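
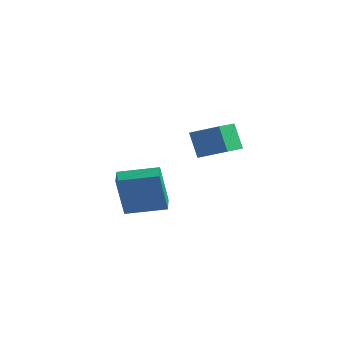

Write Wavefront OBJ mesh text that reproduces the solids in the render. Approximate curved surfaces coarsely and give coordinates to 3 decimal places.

v 1.468 -0.989 0.892
v 1.46 -2.249 1.253
v 2.698 -0.831 1.472
v 2.69 -2.09 1.833
v 2.03 -1.31 -0.213
v 2.022 -2.569 0.148
v 3.26 -1.151 0.367
v 3.252 -2.411 0.728
v -2.342 -1 -4.971
v -2.578 -1.296 -2.946
v -2.783 -0.196 -4.905
v -3.019 -0.492 -2.88
v -0.741 -0.148 -4.66
v -0.977 -0.444 -2.635
v -1.182 0.656 -4.594
v -1.418 0.36 -2.569
f 2 4 1
f 5 2 1
f 1 4 3
f 3 5 1
f 2 8 4
f 6 2 5
f 6 8 2
f 4 8 3
f 7 5 3
f 3 8 7
f 7 6 5
f 8 6 7
f 10 12 9
f 13 10 9
f 9 12 11
f 11 13 9
f 10 16 12
f 14 10 13
f 14 16 10
f 12 16 11
f 15 13 11
f 11 16 15
f 15 14 13
f 16 14 15



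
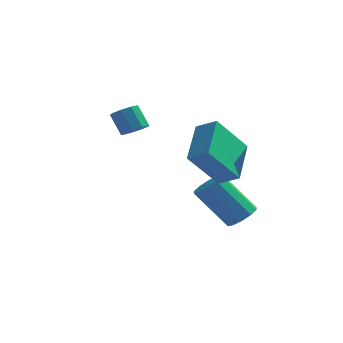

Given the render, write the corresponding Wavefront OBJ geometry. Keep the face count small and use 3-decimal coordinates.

v -1.544 1.597 -1.118
v -1.032 1.66 -0.831
v -1.564 1.906 0.064
v -2.076 1.843 -0.222
v -1.144 2.012 -0.994
v -1.675 2.258 -0.099
v -1.442 2.17 -1.215
v -1.974 2.416 -0.319
v -1.789 2.06 -1.39
v -2.32 2.306 -0.494
v -2.021 1.733 -1.438
v -2.552 1.979 -0.542
v -2.03 1.343 -1.336
v -2.561 1.589 -0.44
v -1.812 1.071 -1.132
v -2.343 1.317 -0.236
v -1.469 1.046 -0.921
v -2 1.292 -0.026
v -1.161 1.278 -0.803
v -1.692 1.524 0.093
v 3.047 0.333 -4.521
v 3.585 0.328 -4.089
v 2.331 0.162 -2.527
v 1.793 0.167 -2.959
v 3.464 0.733 -4.144
v 2.21 0.568 -2.582
v 3.183 0.985 -4.343
v 1.929 0.82 -2.781
v 2.851 0.988 -4.609
v 1.596 0.823 -3.047
v 2.593 0.741 -4.842
v 1.339 0.575 -3.281
v 2.509 0.338 -4.953
v 1.255 0.172 -3.391
v 2.63 -0.068 -4.898
v 1.376 -0.233 -3.336
v 2.911 -0.32 -4.699
v 1.657 -0.485 -3.137
v 3.244 -0.323 -4.433
v 1.989 -0.488 -2.871
v 3.501 -0.075 -4.199
v 2.247 -0.241 -2.638
v 2.437 -1.83 -0.619
v 2.207 -0.148 0.341
v 1.609 -1.711 -1.026
v 1.38 -0.029 -0.066
v 3.3 -0.871 -2.094
v 3.071 0.811 -1.134
v 2.473 -0.752 -2.501
v 2.243 0.93 -1.541
f 2 1 5
f 2 5 3
f 3 5 6
f 3 6 4
f 5 1 7
f 5 7 6
f 6 7 8
f 6 8 4
f 7 1 9
f 7 9 8
f 8 9 10
f 8 10 4
f 9 1 11
f 9 11 10
f 10 11 12
f 10 12 4
f 11 1 13
f 11 13 12
f 12 13 14
f 12 14 4
f 13 1 15
f 13 15 14
f 14 15 16
f 14 16 4
f 15 1 17
f 15 17 16
f 16 17 18
f 16 18 4
f 17 1 19
f 17 19 18
f 18 19 20
f 18 20 4
f 19 1 2
f 19 2 20
f 20 2 3
f 20 3 4
f 22 21 25
f 22 25 23
f 23 25 26
f 23 26 24
f 25 21 27
f 25 27 26
f 26 27 28
f 26 28 24
f 27 21 29
f 27 29 28
f 28 29 30
f 28 30 24
f 29 21 31
f 29 31 30
f 30 31 32
f 30 32 24
f 31 21 33
f 31 33 32
f 32 33 34
f 32 34 24
f 33 21 35
f 33 35 34
f 34 35 36
f 34 36 24
f 35 21 37
f 35 37 36
f 36 37 38
f 36 38 24
f 37 21 39
f 37 39 38
f 38 39 40
f 38 40 24
f 39 21 41
f 39 41 40
f 40 41 42
f 40 42 24
f 41 21 22
f 41 22 42
f 42 22 23
f 42 23 24
f 44 46 43
f 47 44 43
f 43 46 45
f 45 47 43
f 44 50 46
f 48 44 47
f 48 50 44
f 46 50 45
f 49 47 45
f 45 50 49
f 49 48 47
f 50 48 49



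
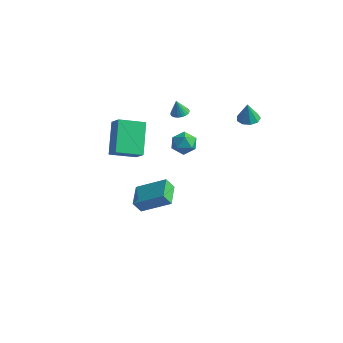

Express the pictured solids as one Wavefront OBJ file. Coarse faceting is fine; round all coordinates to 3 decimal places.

v 1.456 2.553 3.197
v 1.938 2.089 3.162
v 1.444 2.447 4.403
v 2.125 2.506 3.2
v 1.998 2.945 3.237
v 1.618 3.2 3.256
v 1.162 3.153 3.247
v 0.844 2.824 3.215
v 0.812 2.369 3.175
v 1.082 1.999 3.145
v 1.527 1.889 3.14
v -2.559 1.601 2.407
v -2.262 2.049 2.52
v -2.721 1.459 3.393
v -2.472 2.136 2.497
v -2.698 2.13 2.459
v -2.899 2.033 2.412
v -3.042 1.86 2.364
v -3.101 1.643 2.324
v -3.066 1.419 2.297
v -2.944 1.226 2.29
v -2.755 1.097 2.302
v -2.532 1.056 2.333
v -2.314 1.109 2.377
v -2.138 1.247 2.425
v -2.035 1.446 2.471
v -2.022 1.672 2.505
v -2.103 1.885 2.522
v -0.14 -1.852 3.428
v 0.466 -1.349 3.377
v 0.674 -2.811 3.643
v 1.28 -2.308 3.592
v 0.784 -2.268 4.204
v 0.28 -1.675 4.071
v 0.86 -2.485 2.949
v 0.356 -1.892 2.816
v 1.083 -1.74 3.081
v 1.036 -1.606 3.857
v 0.104 -2.554 3.163
v 0.057 -2.42 3.939
v -3.465 -1.557 -4.007
v -1.871 -0.799 -3.005
v -4.231 -0.323 -3.721
v -2.637 0.434 -2.719
v -3.163 -1.194 -4.761
v -1.569 -0.437 -3.759
v -3.929 0.039 -4.475
v -2.335 0.797 -3.473
v -3.742 -2.915 3.73
v -2.974 -3.234 4.481
v -2.787 -1.753 3.247
v -2.019 -2.072 3.998
v -2.861 -4.248 2.262
v -2.093 -4.567 3.013
v -1.906 -3.086 1.779
v -1.138 -3.405 2.53
f 2 1 4
f 2 4 3
f 4 1 5
f 4 5 3
f 5 1 6
f 5 6 3
f 6 1 7
f 6 7 3
f 7 1 8
f 7 8 3
f 8 1 9
f 8 9 3
f 9 1 10
f 9 10 3
f 10 1 11
f 10 11 3
f 11 1 2
f 11 2 3
f 13 12 15
f 13 15 14
f 15 12 16
f 15 16 14
f 16 12 17
f 16 17 14
f 17 12 18
f 17 18 14
f 18 12 19
f 18 19 14
f 19 12 20
f 19 20 14
f 20 12 21
f 20 21 14
f 21 12 22
f 21 22 14
f 22 12 23
f 22 23 14
f 23 12 24
f 23 24 14
f 24 12 25
f 24 25 14
f 25 12 26
f 25 26 14
f 26 12 27
f 26 27 14
f 27 12 28
f 27 28 14
f 28 12 13
f 28 13 14
f 29 40 34
f 29 34 30
f 29 30 36
f 29 36 39
f 29 39 40
f 30 34 38
f 34 40 33
f 40 39 31
f 39 36 35
f 36 30 37
f 32 38 33
f 32 33 31
f 32 31 35
f 32 35 37
f 32 37 38
f 33 38 34
f 31 33 40
f 35 31 39
f 37 35 36
f 38 37 30
f 42 44 41
f 45 42 41
f 41 44 43
f 43 45 41
f 42 48 44
f 46 42 45
f 46 48 42
f 44 48 43
f 47 45 43
f 43 48 47
f 47 46 45
f 48 46 47
f 50 52 49
f 53 50 49
f 49 52 51
f 51 53 49
f 50 56 52
f 54 50 53
f 54 56 50
f 52 56 51
f 55 53 51
f 51 56 55
f 55 54 53
f 56 54 55



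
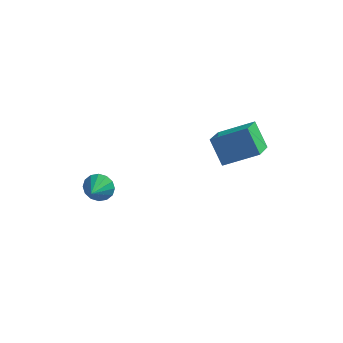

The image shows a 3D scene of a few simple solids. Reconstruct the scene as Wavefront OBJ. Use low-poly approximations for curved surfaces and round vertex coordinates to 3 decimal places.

v -0.077 2.223 -1.109
v 1.526 2.665 -0.276
v -0.061 3.623 -1.883
v 1.542 4.065 -1.05
v 0.678 1.595 -2.23
v 2.281 2.037 -1.397
v 0.694 2.995 -3.004
v 2.297 3.437 -2.171
v -3.798 -2.334 -1.25
v -3.527 -2.025 -0.659
v -3.802 -3.326 -0.73
v -3.896 -2.003 -0.619
v -4.24 -2.069 -0.747
v -4.465 -2.206 -1.011
v -4.511 -2.378 -1.338
v -4.366 -2.538 -1.642
v -4.069 -2.643 -1.841
v -3.7 -2.666 -1.882
v -3.356 -2.599 -1.753
v -3.131 -2.462 -1.489
v -3.085 -2.291 -1.162
v -3.23 -2.131 -0.858
f 2 4 1
f 5 2 1
f 1 4 3
f 3 5 1
f 2 8 4
f 6 2 5
f 6 8 2
f 4 8 3
f 7 5 3
f 3 8 7
f 7 6 5
f 8 6 7
f 10 9 12
f 10 12 11
f 12 9 13
f 12 13 11
f 13 9 14
f 13 14 11
f 14 9 15
f 14 15 11
f 15 9 16
f 15 16 11
f 16 9 17
f 16 17 11
f 17 9 18
f 17 18 11
f 18 9 19
f 18 19 11
f 19 9 20
f 19 20 11
f 20 9 21
f 20 21 11
f 21 9 22
f 21 22 11
f 22 9 10
f 22 10 11



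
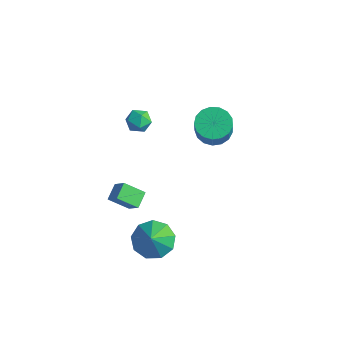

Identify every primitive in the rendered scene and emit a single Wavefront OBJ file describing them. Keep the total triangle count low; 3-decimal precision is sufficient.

v -2.442 1.316 0.823
v -1.881 1.105 0.597
v -2.919 0.495 0.403
v -2.358 0.284 0.177
v -2.472 0.278 0.808
v -2.177 0.785 1.067
v -2.623 0.815 -0.067
v -2.328 1.322 0.192
v -1.992 0.795 0.046
v -1.899 0.464 0.587
v -2.901 1.136 0.413
v -2.808 0.805 0.954
v 0.021 -1.714 -2.194
v -0.587 -2.362 -1.58
v -0.31 -1.059 -1.829
v -0.918 -1.707 -1.215
v 0.678 -1.733 -1.565
v 0.07 -2.381 -0.951
v 0.347 -1.078 -1.2
v -0.261 -1.726 -0.586
v -1.114 3.973 -1.162
v -0.359 4.194 -1.456
v 0.469 3.448 0.107
v -0.286 3.227 0.402
v -0.476 4.514 -1.242
v 0.352 3.767 0.322
v -0.739 4.709 -1.009
v 0.089 3.963 0.554
v -1.088 4.736 -0.811
v -0.26 3.99 0.752
v -1.443 4.588 -0.694
v -0.615 3.842 0.87
v -1.723 4.299 -0.683
v -0.895 3.553 0.88
v -1.863 3.936 -0.783
v -1.035 3.19 0.78
v -1.831 3.581 -0.969
v -1.003 2.835 0.594
v -1.636 3.316 -1.199
v -0.808 2.569 0.364
v -1.32 3.201 -1.421
v -0.492 2.455 0.142
v -0.958 3.264 -1.583
v -0.13 2.517 -0.02
v -0.631 3.488 -1.649
v 0.197 2.742 -0.086
v -0.415 3.824 -1.603
v 0.413 3.078 -0.04
v 1.468 -1.596 -3.307
v 2.297 -1.205 -3.558
v 2.112 -2.244 -2.193
v 1.981 -0.813 -3.148
v 1.426 -0.787 -2.812
v 0.89 -1.14 -2.707
v 0.625 -1.706 -2.883
v 0.754 -2.221 -3.258
v 1.218 -2.444 -3.655
v 1.799 -2.27 -3.889
v 2.225 -1.781 -3.851
f 1 12 6
f 1 6 2
f 1 2 8
f 1 8 11
f 1 11 12
f 2 6 10
f 6 12 5
f 12 11 3
f 11 8 7
f 8 2 9
f 4 10 5
f 4 5 3
f 4 3 7
f 4 7 9
f 4 9 10
f 5 10 6
f 3 5 12
f 7 3 11
f 9 7 8
f 10 9 2
f 14 16 13
f 17 14 13
f 13 16 15
f 15 17 13
f 14 20 16
f 18 14 17
f 18 20 14
f 16 20 15
f 19 17 15
f 15 20 19
f 19 18 17
f 20 18 19
f 22 21 25
f 22 25 23
f 23 25 26
f 23 26 24
f 25 21 27
f 25 27 26
f 26 27 28
f 26 28 24
f 27 21 29
f 27 29 28
f 28 29 30
f 28 30 24
f 29 21 31
f 29 31 30
f 30 31 32
f 30 32 24
f 31 21 33
f 31 33 32
f 32 33 34
f 32 34 24
f 33 21 35
f 33 35 34
f 34 35 36
f 34 36 24
f 35 21 37
f 35 37 36
f 36 37 38
f 36 38 24
f 37 21 39
f 37 39 38
f 38 39 40
f 38 40 24
f 39 21 41
f 39 41 40
f 40 41 42
f 40 42 24
f 41 21 43
f 41 43 42
f 42 43 44
f 42 44 24
f 43 21 45
f 43 45 44
f 44 45 46
f 44 46 24
f 45 21 47
f 45 47 46
f 46 47 48
f 46 48 24
f 47 21 22
f 47 22 48
f 48 22 23
f 48 23 24
f 50 49 52
f 50 52 51
f 52 49 53
f 52 53 51
f 53 49 54
f 53 54 51
f 54 49 55
f 54 55 51
f 55 49 56
f 55 56 51
f 56 49 57
f 56 57 51
f 57 49 58
f 57 58 51
f 58 49 59
f 58 59 51
f 59 49 50
f 59 50 51



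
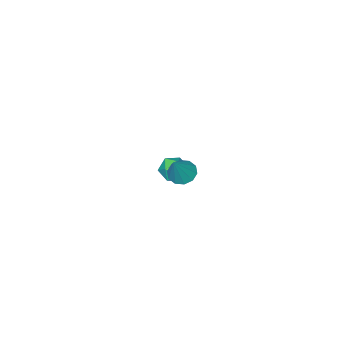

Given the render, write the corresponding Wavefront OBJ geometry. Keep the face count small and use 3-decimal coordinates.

v -2.872 -2.87 -3.259
v -2.54 -3.309 -3.682
v -3.62 -3.671 -3.018
v -3.288 -4.11 -3.441
v -2.991 -3.908 -2.847
v -2.528 -3.413 -2.996
v -3.632 -3.567 -3.704
v -3.169 -3.072 -3.853
v -3.009 -3.739 -3.957
v -2.613 -3.95 -3.428
v -3.547 -3.03 -3.272
v -3.151 -3.241 -2.743
v 0.899 1.109 1.542
v 1.193 0.602 1.472
v 1.581 1.351 2.658
v 1.379 0.865 1.302
v 1.383 1.221 1.223
v 1.201 1.534 1.265
v 0.904 1.685 1.414
v 0.606 1.616 1.611
v 0.419 1.354 1.782
v 0.416 0.998 1.861
v 0.597 0.684 1.818
v 0.894 0.533 1.67
f 1 12 6
f 1 6 2
f 1 2 8
f 1 8 11
f 1 11 12
f 2 6 10
f 6 12 5
f 12 11 3
f 11 8 7
f 8 2 9
f 4 10 5
f 4 5 3
f 4 3 7
f 4 7 9
f 4 9 10
f 5 10 6
f 3 5 12
f 7 3 11
f 9 7 8
f 10 9 2
f 14 13 16
f 14 16 15
f 16 13 17
f 16 17 15
f 17 13 18
f 17 18 15
f 18 13 19
f 18 19 15
f 19 13 20
f 19 20 15
f 20 13 21
f 20 21 15
f 21 13 22
f 21 22 15
f 22 13 23
f 22 23 15
f 23 13 24
f 23 24 15
f 24 13 14
f 24 14 15



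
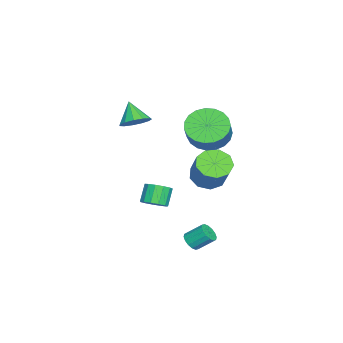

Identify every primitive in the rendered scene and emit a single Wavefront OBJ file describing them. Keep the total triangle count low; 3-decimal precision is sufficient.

v -1.128 0.137 1.177
v -0.389 -0.259 0.528
v 0.506 -0.173 1.494
v -0.232 0.223 2.143
v -0.352 0.174 0.455
v 0.543 0.261 1.421
v -0.45 0.601 0.507
v 0.446 0.687 1.473
v -0.664 0.947 0.675
v 0.231 1.034 1.641
v -0.959 1.153 0.93
v -0.064 1.24 1.896
v -1.283 1.184 1.227
v -0.388 1.271 2.193
v -1.58 1.033 1.516
v -0.685 1.12 2.482
v -1.799 0.728 1.746
v -0.903 0.815 2.712
v -1.902 0.32 1.878
v -1.006 0.407 2.844
v -1.87 -0.12 1.888
v -0.975 -0.033 2.854
v -1.711 -0.515 1.776
v -0.816 -0.428 2.742
v -1.451 -0.797 1.56
v -0.555 -0.711 2.526
v -1.134 -0.919 1.278
v -0.239 -0.832 2.244
v -0.817 -0.857 0.978
v 0.078 -0.77 1.944
v -0.553 -0.624 0.713
v 0.342 -0.537 1.679
v 1.872 -0.029 -4.308
v 2.275 -0.226 -4.025
v 2.19 0.572 -3.349
v 1.788 0.769 -3.632
v 2.392 -0.059 -4.208
v 2.308 0.74 -3.532
v 2.37 0.116 -4.418
v 2.285 0.915 -3.742
v 2.214 0.253 -4.599
v 2.13 1.051 -3.922
v 1.967 0.313 -4.701
v 1.883 1.112 -4.025
v 1.695 0.282 -4.698
v 1.61 1.081 -4.022
v 1.47 0.168 -4.591
v 1.385 0.966 -3.915
v 1.352 0 -4.408
v 1.268 0.799 -3.732
v 1.375 -0.175 -4.198
v 1.29 0.624 -3.522
v 1.53 -0.311 -4.018
v 1.446 0.487 -3.341
v 1.777 -0.372 -3.915
v 1.693 0.427 -3.239
v 2.05 -0.341 -3.918
v 1.965 0.458 -3.242
v -1.393 -2.559 -4.079
v -0.912 -2.204 -3.756
v -1.546 -2.125 -2.898
v -2.027 -2.481 -3.221
v -1.129 -1.948 -3.94
v -1.763 -1.869 -3.082
v -1.431 -1.886 -4.169
v -2.065 -1.808 -3.311
v -1.72 -2.038 -4.369
v -2.354 -1.959 -3.511
v -1.906 -2.356 -4.477
v -2.54 -2.277 -3.618
v -1.928 -2.738 -4.458
v -2.563 -2.659 -3.6
v -1.781 -3.063 -4.32
v -2.415 -2.984 -3.461
v -1.511 -3.229 -4.105
v -2.145 -3.15 -3.246
v -1.203 -3.182 -3.881
v -1.837 -3.103 -3.023
v -0.955 -2.937 -3.721
v -1.589 -2.858 -2.863
v -0.847 -2.573 -3.674
v -1.481 -2.494 -2.816
v -2.496 -0.192 -2.41
v -1.841 0.061 -2.989
v -0.77 0.585 -1.549
v -1.424 0.332 -0.97
v -2.224 0.539 -2.879
v -1.153 1.064 -1.439
v -2.734 0.675 -2.549
v -1.663 1.2 -1.109
v -3.133 0.405 -2.154
v -2.061 0.93 -0.714
v -3.233 -0.144 -1.879
v -2.162 0.38 -0.439
v -2.989 -0.716 -1.853
v -1.917 -0.192 -0.412
v -2.513 -1.043 -2.087
v -1.442 -0.518 -0.647
v -2.03 -0.972 -2.473
v -0.959 -0.447 -1.033
v -1.765 -0.536 -2.829
v -0.693 -0.011 -1.389
v -0.103 -3.083 2.027
v 0.29 -2.633 2.513
v -0.757 -3.557 2.993
v -0.058 -2.405 2.39
v -0.42 -2.392 2.151
v -0.681 -2.598 1.873
v -0.759 -2.958 1.644
v -0.629 -3.357 1.536
v -0.331 -3.67 1.584
v 0.039 -3.795 1.772
v 0.364 -3.695 2.042
v 0.54 -3.4 2.306
v 0.513 -3.004 2.482
f 2 1 5
f 2 5 3
f 3 5 6
f 3 6 4
f 5 1 7
f 5 7 6
f 6 7 8
f 6 8 4
f 7 1 9
f 7 9 8
f 8 9 10
f 8 10 4
f 9 1 11
f 9 11 10
f 10 11 12
f 10 12 4
f 11 1 13
f 11 13 12
f 12 13 14
f 12 14 4
f 13 1 15
f 13 15 14
f 14 15 16
f 14 16 4
f 15 1 17
f 15 17 16
f 16 17 18
f 16 18 4
f 17 1 19
f 17 19 18
f 18 19 20
f 18 20 4
f 19 1 21
f 19 21 20
f 20 21 22
f 20 22 4
f 21 1 23
f 21 23 22
f 22 23 24
f 22 24 4
f 23 1 25
f 23 25 24
f 24 25 26
f 24 26 4
f 25 1 27
f 25 27 26
f 26 27 28
f 26 28 4
f 27 1 29
f 27 29 28
f 28 29 30
f 28 30 4
f 29 1 31
f 29 31 30
f 30 31 32
f 30 32 4
f 31 1 2
f 31 2 32
f 32 2 3
f 32 3 4
f 34 33 37
f 34 37 35
f 35 37 38
f 35 38 36
f 37 33 39
f 37 39 38
f 38 39 40
f 38 40 36
f 39 33 41
f 39 41 40
f 40 41 42
f 40 42 36
f 41 33 43
f 41 43 42
f 42 43 44
f 42 44 36
f 43 33 45
f 43 45 44
f 44 45 46
f 44 46 36
f 45 33 47
f 45 47 46
f 46 47 48
f 46 48 36
f 47 33 49
f 47 49 48
f 48 49 50
f 48 50 36
f 49 33 51
f 49 51 50
f 50 51 52
f 50 52 36
f 51 33 53
f 51 53 52
f 52 53 54
f 52 54 36
f 53 33 55
f 53 55 54
f 54 55 56
f 54 56 36
f 55 33 57
f 55 57 56
f 56 57 58
f 56 58 36
f 57 33 34
f 57 34 58
f 58 34 35
f 58 35 36
f 60 59 63
f 60 63 61
f 61 63 64
f 61 64 62
f 63 59 65
f 63 65 64
f 64 65 66
f 64 66 62
f 65 59 67
f 65 67 66
f 66 67 68
f 66 68 62
f 67 59 69
f 67 69 68
f 68 69 70
f 68 70 62
f 69 59 71
f 69 71 70
f 70 71 72
f 70 72 62
f 71 59 73
f 71 73 72
f 72 73 74
f 72 74 62
f 73 59 75
f 73 75 74
f 74 75 76
f 74 76 62
f 75 59 77
f 75 77 76
f 76 77 78
f 76 78 62
f 77 59 79
f 77 79 78
f 78 79 80
f 78 80 62
f 79 59 81
f 79 81 80
f 80 81 82
f 80 82 62
f 81 59 60
f 81 60 82
f 82 60 61
f 82 61 62
f 84 83 87
f 84 87 85
f 85 87 88
f 85 88 86
f 87 83 89
f 87 89 88
f 88 89 90
f 88 90 86
f 89 83 91
f 89 91 90
f 90 91 92
f 90 92 86
f 91 83 93
f 91 93 92
f 92 93 94
f 92 94 86
f 93 83 95
f 93 95 94
f 94 95 96
f 94 96 86
f 95 83 97
f 95 97 96
f 96 97 98
f 96 98 86
f 97 83 99
f 97 99 98
f 98 99 100
f 98 100 86
f 99 83 101
f 99 101 100
f 100 101 102
f 100 102 86
f 101 83 84
f 101 84 102
f 102 84 85
f 102 85 86
f 104 103 106
f 104 106 105
f 106 103 107
f 106 107 105
f 107 103 108
f 107 108 105
f 108 103 109
f 108 109 105
f 109 103 110
f 109 110 105
f 110 103 111
f 110 111 105
f 111 103 112
f 111 112 105
f 112 103 113
f 112 113 105
f 113 103 114
f 113 114 105
f 114 103 115
f 114 115 105
f 115 103 104
f 115 104 105



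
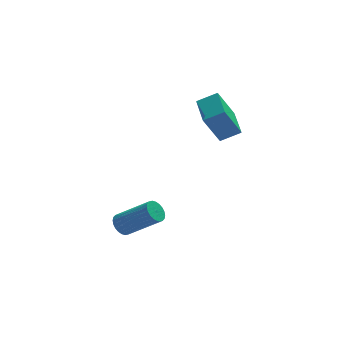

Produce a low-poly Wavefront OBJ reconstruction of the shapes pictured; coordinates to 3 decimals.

v -3.533 0.825 -3.928
v -3.191 0.717 -4.384
v -1.825 0.006 -3.187
v -2.167 0.115 -2.732
v -3.128 0.927 -4.33
v -1.762 0.217 -3.134
v -3.127 1.123 -4.216
v -1.76 0.412 -3.019
v -3.187 1.273 -4.057
v -1.821 0.562 -2.861
v -3.301 1.354 -3.88
v -1.934 0.644 -2.683
v -3.449 1.356 -3.709
v -2.083 0.645 -2.513
v -3.611 1.276 -3.572
v -2.245 0.566 -2.375
v -3.76 1.128 -3.489
v -2.394 0.418 -2.292
v -3.875 0.934 -3.473
v -2.509 0.223 -2.276
v -3.938 0.723 -3.526
v -2.572 0.013 -2.33
v -3.94 0.528 -3.641
v -2.573 -0.183 -2.444
v -3.879 0.378 -3.799
v -2.513 -0.333 -2.603
v -3.766 0.296 -3.977
v -2.399 -0.414 -2.78
v -3.617 0.295 -4.147
v -2.251 -0.416 -2.951
v -3.455 0.374 -4.285
v -2.089 -0.336 -3.088
v -3.306 0.522 -4.368
v -1.94 -0.188 -3.171
v 0.796 1.296 0.582
v 0.013 1.098 2.055
v 0.815 2.92 0.811
v 0.033 2.721 2.284
v 1.707 1.219 1.056
v 0.925 1.02 2.529
v 1.727 2.842 1.285
v 0.944 2.644 2.758
f 2 1 5
f 2 5 3
f 3 5 6
f 3 6 4
f 5 1 7
f 5 7 6
f 6 7 8
f 6 8 4
f 7 1 9
f 7 9 8
f 8 9 10
f 8 10 4
f 9 1 11
f 9 11 10
f 10 11 12
f 10 12 4
f 11 1 13
f 11 13 12
f 12 13 14
f 12 14 4
f 13 1 15
f 13 15 14
f 14 15 16
f 14 16 4
f 15 1 17
f 15 17 16
f 16 17 18
f 16 18 4
f 17 1 19
f 17 19 18
f 18 19 20
f 18 20 4
f 19 1 21
f 19 21 20
f 20 21 22
f 20 22 4
f 21 1 23
f 21 23 22
f 22 23 24
f 22 24 4
f 23 1 25
f 23 25 24
f 24 25 26
f 24 26 4
f 25 1 27
f 25 27 26
f 26 27 28
f 26 28 4
f 27 1 29
f 27 29 28
f 28 29 30
f 28 30 4
f 29 1 31
f 29 31 30
f 30 31 32
f 30 32 4
f 31 1 33
f 31 33 32
f 32 33 34
f 32 34 4
f 33 1 2
f 33 2 34
f 34 2 3
f 34 3 4
f 36 38 35
f 39 36 35
f 35 38 37
f 37 39 35
f 36 42 38
f 40 36 39
f 40 42 36
f 38 42 37
f 41 39 37
f 37 42 41
f 41 40 39
f 42 40 41



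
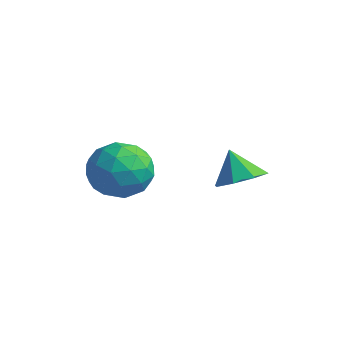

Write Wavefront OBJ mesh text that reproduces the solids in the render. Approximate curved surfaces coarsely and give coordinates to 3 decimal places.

v 0.183 1.215 -2.9
v 0.617 0.688 -1.967
v -1.377 0.192 -2.753
v -0.943 -0.335 -1.82
v -1.241 0.781 -1.767
v -0.277 1.413 -1.858
v -0.483 -0.533 -2.862
v 0.481 0.099 -2.953
v 0.205 -0.393 -1.943
v -0.264 0.419 -1.266
v -0.496 0.461 -3.454
v -0.965 1.273 -2.777
v 0.537 1.041 -2.446
v -1.297 -0.161 -2.274
v -1.472 0.495 -2.243
v -1.217 0.185 -1.694
v 0.012 1.468 -2.382
v 0.267 1.157 -1.833
v -0.826 1.212 -1.716
v -1.027 -0.277 -2.887
v -0.772 -0.588 -2.338
v 0.457 0.695 -3.026
v 0.712 0.385 -2.477
v 0.066 -0.332 -3.004
v 0.55 0.096 -1.884
v -0.367 -0.505 -1.798
v -0.097 -0.622 -2.41
v 0.47 -0.25 -2.464
v 0.274 0.573 -1.486
v -0.643 -0.028 -1.4
v -0.818 0.628 -1.369
v -0.251 1 -1.422
v 0.032 -0.062 -1.472
v -0.117 0.908 -3.32
v -1.034 0.307 -3.234
v -0.509 -0.12 -3.298
v 0.058 0.252 -3.351
v -0.393 1.385 -2.922
v -1.31 0.784 -2.836
v -1.23 1.13 -2.256
v -0.663 1.502 -2.31
v -0.792 0.942 -3.248
v 1.645 3.684 -3.109
v 2.31 4.199 -2.737
v 1.015 3.716 -2.031
v 1.807 4.587 -3.042
v 1.21 4.445 -3.387
v 0.867 3.857 -3.569
v 0.981 3.168 -3.482
v 1.483 2.781 -3.177
v 2.081 2.922 -2.832
v 2.423 3.51 -2.65
f 1 38 17
f 38 12 41
f 17 41 6
f 38 41 17
f 1 17 13
f 17 6 18
f 13 18 2
f 17 18 13
f 1 13 22
f 13 2 23
f 22 23 8
f 13 23 22
f 1 22 34
f 22 8 37
f 34 37 11
f 22 37 34
f 1 34 38
f 34 11 42
f 38 42 12
f 34 42 38
f 2 18 29
f 18 6 32
f 29 32 10
f 18 32 29
f 6 41 19
f 41 12 40
f 19 40 5
f 41 40 19
f 12 42 39
f 42 11 35
f 39 35 3
f 42 35 39
f 11 37 36
f 37 8 24
f 36 24 7
f 37 24 36
f 8 23 28
f 23 2 25
f 28 25 9
f 23 25 28
f 4 30 16
f 30 10 31
f 16 31 5
f 30 31 16
f 4 16 14
f 16 5 15
f 14 15 3
f 16 15 14
f 4 14 21
f 14 3 20
f 21 20 7
f 14 20 21
f 4 21 26
f 21 7 27
f 26 27 9
f 21 27 26
f 4 26 30
f 26 9 33
f 30 33 10
f 26 33 30
f 5 31 19
f 31 10 32
f 19 32 6
f 31 32 19
f 3 15 39
f 15 5 40
f 39 40 12
f 15 40 39
f 7 20 36
f 20 3 35
f 36 35 11
f 20 35 36
f 9 27 28
f 27 7 24
f 28 24 8
f 27 24 28
f 10 33 29
f 33 9 25
f 29 25 2
f 33 25 29
f 44 43 46
f 44 46 45
f 46 43 47
f 46 47 45
f 47 43 48
f 47 48 45
f 48 43 49
f 48 49 45
f 49 43 50
f 49 50 45
f 50 43 51
f 50 51 45
f 51 43 52
f 51 52 45
f 52 43 44
f 52 44 45



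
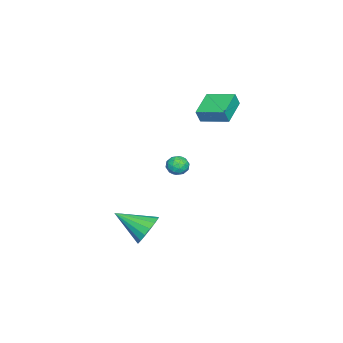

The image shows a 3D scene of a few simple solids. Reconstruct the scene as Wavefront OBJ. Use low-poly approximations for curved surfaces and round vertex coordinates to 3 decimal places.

v 3.934 -2.05 -3.112
v 4.385 -2.495 -3.962
v 4.026 -3.95 -2.068
v 4.778 -2.327 -3.69
v 4.979 -2.095 -3.286
v 4.939 -1.852 -2.841
v 4.67 -1.655 -2.459
v 4.232 -1.549 -2.227
v 3.725 -1.557 -2.197
v 3.267 -1.678 -2.377
v 2.961 -1.885 -2.725
v 2.878 -2.129 -3.162
v 3.037 -2.355 -3.588
v 3.401 -2.511 -3.904
v 3.888 -2.562 -4.039
v -4.261 -1.171 2.738
v -4.019 -1.37 3.56
v -4.099 0.562 3.108
v -3.857 0.364 3.931
v -2.443 -1.224 2.189
v -2.201 -1.422 3.012
v -2.281 0.51 2.56
v -2.039 0.311 3.382
v -1.494 -1.71 -0.731
v -0.88 -1.369 -0.602
v -0.92 -2.711 -0.818
v -0.306 -2.37 -0.689
v -0.792 -2.439 -0.17
v -1.147 -1.82 -0.116
v -0.653 -2.26 -1.304
v -1.008 -1.641 -1.25
v -0.36 -1.708 -0.956
v -0.446 -1.819 -0.255
v -1.354 -2.261 -1.165
v -1.44 -2.372 -0.464
v -1.237 -1.452 -0.659
v -0.563 -2.628 -0.761
v -0.849 -2.669 -0.456
v -0.487 -2.468 -0.38
v -1.395 -1.717 -0.373
v -1.033 -1.517 -0.297
v -0.982 -2.145 -0.043
v -0.767 -2.563 -1.123
v -0.405 -2.363 -1.047
v -1.313 -1.612 -1.04
v -0.951 -1.411 -0.964
v -0.818 -1.935 -1.377
v -0.57 -1.451 -0.791
v -0.233 -2.039 -0.842
v -0.437 -1.974 -1.204
v -0.646 -1.611 -1.172
v -0.621 -1.516 -0.379
v -0.284 -2.104 -0.43
v -0.57 -2.145 -0.125
v -0.778 -1.781 -0.093
v -0.315 -1.715 -0.587
v -1.516 -1.976 -0.99
v -1.179 -2.564 -1.041
v -1.022 -2.299 -1.327
v -1.23 -1.935 -1.295
v -1.567 -2.041 -0.578
v -1.23 -2.629 -0.629
v -1.154 -2.469 -0.248
v -1.363 -2.106 -0.216
v -1.485 -2.365 -0.833
f 2 1 4
f 2 4 3
f 4 1 5
f 4 5 3
f 5 1 6
f 5 6 3
f 6 1 7
f 6 7 3
f 7 1 8
f 7 8 3
f 8 1 9
f 8 9 3
f 9 1 10
f 9 10 3
f 10 1 11
f 10 11 3
f 11 1 12
f 11 12 3
f 12 1 13
f 12 13 3
f 13 1 14
f 13 14 3
f 14 1 15
f 14 15 3
f 15 1 2
f 15 2 3
f 17 19 16
f 20 17 16
f 16 19 18
f 18 20 16
f 17 23 19
f 21 17 20
f 21 23 17
f 19 23 18
f 22 20 18
f 18 23 22
f 22 21 20
f 23 21 22
f 24 61 40
f 61 35 64
f 40 64 29
f 61 64 40
f 24 40 36
f 40 29 41
f 36 41 25
f 40 41 36
f 24 36 45
f 36 25 46
f 45 46 31
f 36 46 45
f 24 45 57
f 45 31 60
f 57 60 34
f 45 60 57
f 24 57 61
f 57 34 65
f 61 65 35
f 57 65 61
f 25 41 52
f 41 29 55
f 52 55 33
f 41 55 52
f 29 64 42
f 64 35 63
f 42 63 28
f 64 63 42
f 35 65 62
f 65 34 58
f 62 58 26
f 65 58 62
f 34 60 59
f 60 31 47
f 59 47 30
f 60 47 59
f 31 46 51
f 46 25 48
f 51 48 32
f 46 48 51
f 27 53 39
f 53 33 54
f 39 54 28
f 53 54 39
f 27 39 37
f 39 28 38
f 37 38 26
f 39 38 37
f 27 37 44
f 37 26 43
f 44 43 30
f 37 43 44
f 27 44 49
f 44 30 50
f 49 50 32
f 44 50 49
f 27 49 53
f 49 32 56
f 53 56 33
f 49 56 53
f 28 54 42
f 54 33 55
f 42 55 29
f 54 55 42
f 26 38 62
f 38 28 63
f 62 63 35
f 38 63 62
f 30 43 59
f 43 26 58
f 59 58 34
f 43 58 59
f 32 50 51
f 50 30 47
f 51 47 31
f 50 47 51
f 33 56 52
f 56 32 48
f 52 48 25
f 56 48 52



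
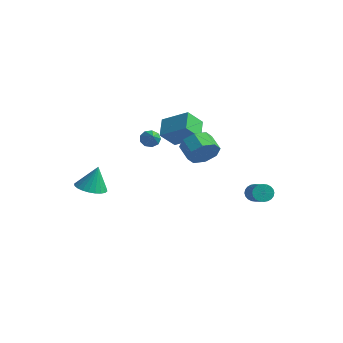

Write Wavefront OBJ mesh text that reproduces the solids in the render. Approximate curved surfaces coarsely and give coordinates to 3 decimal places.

v -3.04 1.216 -0.407
v -2.724 1.072 -0.969
v -1.9 0.384 0.447
v -2.568 1.46 -0.799
v -2.633 1.734 -0.446
v -2.888 1.766 -0.075
v -3.214 1.54 0.14
v -3.459 1.163 0.1
v -3.508 0.811 -0.178
v -3.338 0.648 -0.563
v -3.028 0.751 -0.876
v 3.139 4.077 -3.866
v 3.561 4.337 -4.317
v 5.102 3.383 -3.426
v 4.681 3.123 -2.974
v 3.567 4.52 -4.131
v 5.108 3.566 -3.239
v 3.507 4.636 -3.904
v 5.049 3.682 -3.012
v 3.392 4.666 -3.671
v 4.933 3.713 -2.78
v 3.238 4.607 -3.468
v 4.779 3.654 -2.577
v 3.069 4.468 -3.326
v 4.61 3.514 -2.435
v 2.911 4.268 -3.266
v 4.452 3.315 -2.374
v 2.787 4.04 -3.297
v 4.329 3.086 -2.405
v 2.718 3.817 -3.414
v 4.259 2.863 -2.523
v 2.712 3.634 -3.601
v 4.253 2.68 -2.709
v 2.771 3.518 -3.828
v 4.313 2.564 -2.936
v 2.887 3.487 -4.06
v 4.428 2.534 -3.169
v 3.041 3.546 -4.263
v 4.582 2.593 -3.372
v 3.21 3.686 -4.405
v 4.751 2.732 -3.514
v 3.368 3.885 -4.466
v 4.909 2.932 -3.574
v 3.491 4.114 -4.435
v 5.033 3.16 -3.543
v 2.629 0.205 0.559
v 2.946 -0.233 1.459
v 1.888 0.117 2.002
v 1.571 0.555 1.101
v 3.168 0.537 1.396
v 2.11 0.887 1.939
v 3.075 1.113 0.843
v 2.016 1.462 1.386
v 2.72 1.156 0.123
v 1.661 1.506 0.666
v 2.312 0.643 -0.342
v 1.254 0.993 0.201
v 2.09 -0.127 -0.279
v 1.032 0.223 0.264
v 2.184 -0.702 0.274
v 1.125 -0.353 0.817
v 2.539 -0.746 0.994
v 1.48 -0.396 1.537
v -2.69 -3.953 -2.711
v -1.732 -3.665 -2.912
v -2.47 -3.527 -1.049
v -1.93 -3.326 -2.973
v -2.243 -3.081 -2.994
v -2.625 -2.97 -2.972
v -3.016 -3.008 -2.911
v -3.358 -3.19 -2.819
v -3.598 -3.488 -2.71
v -3.7 -3.857 -2.602
v -3.648 -4.241 -2.51
v -3.45 -4.581 -2.449
v -3.137 -4.826 -2.428
v -2.755 -4.937 -2.45
v -2.364 -4.899 -2.511
v -2.022 -4.717 -2.603
v -1.782 -4.418 -2.712
v -1.68 -4.049 -2.82
v -3.133 3.387 -1.676
v -3.359 2.322 -0.586
v -3.978 4.382 -0.878
v -4.204 3.317 0.211
v -1.476 4.023 -0.711
v -1.702 2.958 0.378
v -2.321 5.018 0.086
v -2.547 3.953 1.176
f 2 1 4
f 2 4 3
f 4 1 5
f 4 5 3
f 5 1 6
f 5 6 3
f 6 1 7
f 6 7 3
f 7 1 8
f 7 8 3
f 8 1 9
f 8 9 3
f 9 1 10
f 9 10 3
f 10 1 11
f 10 11 3
f 11 1 2
f 11 2 3
f 13 12 16
f 13 16 14
f 14 16 17
f 14 17 15
f 16 12 18
f 16 18 17
f 17 18 19
f 17 19 15
f 18 12 20
f 18 20 19
f 19 20 21
f 19 21 15
f 20 12 22
f 20 22 21
f 21 22 23
f 21 23 15
f 22 12 24
f 22 24 23
f 23 24 25
f 23 25 15
f 24 12 26
f 24 26 25
f 25 26 27
f 25 27 15
f 26 12 28
f 26 28 27
f 27 28 29
f 27 29 15
f 28 12 30
f 28 30 29
f 29 30 31
f 29 31 15
f 30 12 32
f 30 32 31
f 31 32 33
f 31 33 15
f 32 12 34
f 32 34 33
f 33 34 35
f 33 35 15
f 34 12 36
f 34 36 35
f 35 36 37
f 35 37 15
f 36 12 38
f 36 38 37
f 37 38 39
f 37 39 15
f 38 12 40
f 38 40 39
f 39 40 41
f 39 41 15
f 40 12 42
f 40 42 41
f 41 42 43
f 41 43 15
f 42 12 44
f 42 44 43
f 43 44 45
f 43 45 15
f 44 12 13
f 44 13 45
f 45 13 14
f 45 14 15
f 47 46 50
f 47 50 48
f 48 50 51
f 48 51 49
f 50 46 52
f 50 52 51
f 51 52 53
f 51 53 49
f 52 46 54
f 52 54 53
f 53 54 55
f 53 55 49
f 54 46 56
f 54 56 55
f 55 56 57
f 55 57 49
f 56 46 58
f 56 58 57
f 57 58 59
f 57 59 49
f 58 46 60
f 58 60 59
f 59 60 61
f 59 61 49
f 60 46 62
f 60 62 61
f 61 62 63
f 61 63 49
f 62 46 47
f 62 47 63
f 63 47 48
f 63 48 49
f 65 64 67
f 65 67 66
f 67 64 68
f 67 68 66
f 68 64 69
f 68 69 66
f 69 64 70
f 69 70 66
f 70 64 71
f 70 71 66
f 71 64 72
f 71 72 66
f 72 64 73
f 72 73 66
f 73 64 74
f 73 74 66
f 74 64 75
f 74 75 66
f 75 64 76
f 75 76 66
f 76 64 77
f 76 77 66
f 77 64 78
f 77 78 66
f 78 64 79
f 78 79 66
f 79 64 80
f 79 80 66
f 80 64 81
f 80 81 66
f 81 64 65
f 81 65 66
f 83 85 82
f 86 83 82
f 82 85 84
f 84 86 82
f 83 89 85
f 87 83 86
f 87 89 83
f 85 89 84
f 88 86 84
f 84 89 88
f 88 87 86
f 89 87 88



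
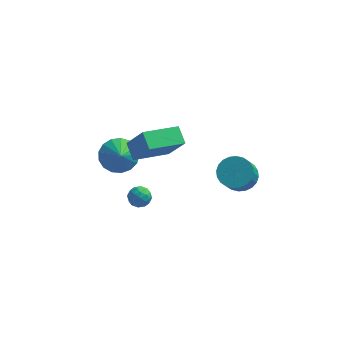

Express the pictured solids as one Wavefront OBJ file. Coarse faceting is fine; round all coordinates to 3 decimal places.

v -3.256 2.009 0.796
v -2.201 2.312 0.724
v -2.964 1.191 1.624
v -2.396 2.624 1.101
v -2.789 2.795 1.408
v -3.288 2.786 1.574
v -3.78 2.598 1.562
v -4.152 2.276 1.375
v -4.318 1.893 1.055
v -4.241 1.536 0.676
v -3.939 1.288 0.324
v -3.48 1.204 0.08
v -2.969 1.306 0
v -2.524 1.568 0.103
v -2.247 1.931 0.364
v -1.038 -0.798 4.438
v -1.533 0.013 5.012
v -2.008 -0.242 2.816
v -2.503 0.569 3.39
v 0.583 0.551 3.93
v 0.088 1.362 4.504
v -0.387 1.107 2.308
v -0.882 1.918 2.882
v 3.089 3.523 -1.384
v 3.824 2.938 -1.755
v 3.667 1.912 -0.447
v 2.931 2.497 -0.076
v 4.03 3.19 -1.533
v 3.873 2.163 -0.225
v 4.093 3.492 -1.288
v 3.936 2.466 0.02
v 4.004 3.799 -1.057
v 3.847 2.773 0.25
v 3.774 4.064 -0.877
v 3.617 3.038 0.431
v 3.441 4.247 -0.774
v 3.284 3.22 0.534
v 3.054 4.319 -0.763
v 2.897 3.293 0.545
v 2.672 4.271 -0.847
v 2.515 3.244 0.461
v 2.353 4.108 -1.013
v 2.196 3.082 0.295
v 2.147 3.857 -1.235
v 1.99 2.83 0.073
v 2.084 3.554 -1.48
v 1.927 2.528 -0.172
v 2.173 3.247 -1.71
v 2.016 2.221 -0.403
v 2.403 2.982 -1.891
v 2.246 1.956 -0.583
v 2.736 2.8 -1.994
v 2.579 1.773 -0.686
v 3.123 2.727 -2.005
v 2.966 1.701 -0.697
v 3.505 2.776 -1.921
v 3.348 1.749 -0.613
v -2.359 3.124 -3.295
v -1.749 2.811 -3.496
v -2.751 2.109 -2.904
v -2.141 1.796 -3.105
v -2.142 2.258 -2.56
v -1.9 2.886 -2.801
v -2.6 2.034 -3.599
v -2.358 2.662 -3.84
v -1.898 2.138 -3.684
v -1.615 2.276 -3.042
v -2.885 2.644 -3.358
v -2.602 2.782 -2.716
v -2.02 3.057 -3.43
v -2.48 1.863 -2.97
v -2.481 2.135 -2.65
v -2.122 1.951 -2.768
v -2.108 3.101 -3.021
v -1.75 2.917 -3.14
v -1.981 2.591 -2.589
v -2.75 2.003 -3.26
v -2.392 1.819 -3.379
v -2.378 2.969 -3.632
v -2.019 2.785 -3.75
v -2.519 2.329 -3.811
v -1.748 2.477 -3.659
v -1.979 1.88 -3.429
v -2.249 2.02 -3.719
v -2.106 2.389 -3.861
v -1.582 2.558 -3.281
v -1.812 1.961 -3.052
v -1.813 2.233 -2.731
v -1.671 2.602 -2.873
v -1.67 2.162 -3.392
v -2.688 2.959 -3.348
v -2.918 2.362 -3.119
v -2.829 2.318 -3.527
v -2.687 2.687 -3.669
v -2.521 3.04 -2.971
v -2.752 2.443 -2.741
v -2.394 2.531 -2.539
v -2.251 2.9 -2.681
v -2.83 2.758 -3.008
f 2 1 4
f 2 4 3
f 4 1 5
f 4 5 3
f 5 1 6
f 5 6 3
f 6 1 7
f 6 7 3
f 7 1 8
f 7 8 3
f 8 1 9
f 8 9 3
f 9 1 10
f 9 10 3
f 10 1 11
f 10 11 3
f 11 1 12
f 11 12 3
f 12 1 13
f 12 13 3
f 13 1 14
f 13 14 3
f 14 1 15
f 14 15 3
f 15 1 2
f 15 2 3
f 17 19 16
f 20 17 16
f 16 19 18
f 18 20 16
f 17 23 19
f 21 17 20
f 21 23 17
f 19 23 18
f 22 20 18
f 18 23 22
f 22 21 20
f 23 21 22
f 25 24 28
f 25 28 26
f 26 28 29
f 26 29 27
f 28 24 30
f 28 30 29
f 29 30 31
f 29 31 27
f 30 24 32
f 30 32 31
f 31 32 33
f 31 33 27
f 32 24 34
f 32 34 33
f 33 34 35
f 33 35 27
f 34 24 36
f 34 36 35
f 35 36 37
f 35 37 27
f 36 24 38
f 36 38 37
f 37 38 39
f 37 39 27
f 38 24 40
f 38 40 39
f 39 40 41
f 39 41 27
f 40 24 42
f 40 42 41
f 41 42 43
f 41 43 27
f 42 24 44
f 42 44 43
f 43 44 45
f 43 45 27
f 44 24 46
f 44 46 45
f 45 46 47
f 45 47 27
f 46 24 48
f 46 48 47
f 47 48 49
f 47 49 27
f 48 24 50
f 48 50 49
f 49 50 51
f 49 51 27
f 50 24 52
f 50 52 51
f 51 52 53
f 51 53 27
f 52 24 54
f 52 54 53
f 53 54 55
f 53 55 27
f 54 24 56
f 54 56 55
f 55 56 57
f 55 57 27
f 56 24 25
f 56 25 57
f 57 25 26
f 57 26 27
f 58 95 74
f 95 69 98
f 74 98 63
f 95 98 74
f 58 74 70
f 74 63 75
f 70 75 59
f 74 75 70
f 58 70 79
f 70 59 80
f 79 80 65
f 70 80 79
f 58 79 91
f 79 65 94
f 91 94 68
f 79 94 91
f 58 91 95
f 91 68 99
f 95 99 69
f 91 99 95
f 59 75 86
f 75 63 89
f 86 89 67
f 75 89 86
f 63 98 76
f 98 69 97
f 76 97 62
f 98 97 76
f 69 99 96
f 99 68 92
f 96 92 60
f 99 92 96
f 68 94 93
f 94 65 81
f 93 81 64
f 94 81 93
f 65 80 85
f 80 59 82
f 85 82 66
f 80 82 85
f 61 87 73
f 87 67 88
f 73 88 62
f 87 88 73
f 61 73 71
f 73 62 72
f 71 72 60
f 73 72 71
f 61 71 78
f 71 60 77
f 78 77 64
f 71 77 78
f 61 78 83
f 78 64 84
f 83 84 66
f 78 84 83
f 61 83 87
f 83 66 90
f 87 90 67
f 83 90 87
f 62 88 76
f 88 67 89
f 76 89 63
f 88 89 76
f 60 72 96
f 72 62 97
f 96 97 69
f 72 97 96
f 64 77 93
f 77 60 92
f 93 92 68
f 77 92 93
f 66 84 85
f 84 64 81
f 85 81 65
f 84 81 85
f 67 90 86
f 90 66 82
f 86 82 59
f 90 82 86



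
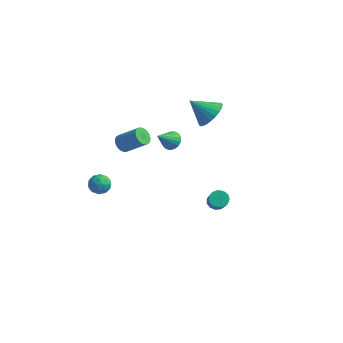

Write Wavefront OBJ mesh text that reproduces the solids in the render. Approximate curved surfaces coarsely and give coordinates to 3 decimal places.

v -2.405 1.544 0.374
v -1.772 1.298 0.326
v -2.735 0.496 1.366
v -1.752 1.519 0.565
v -1.882 1.744 0.76
v -2.131 1.924 0.867
v -2.443 2.017 0.861
v -2.746 2.001 0.743
v -2.971 1.881 0.541
v -3.066 1.683 0.301
v -3.01 1.453 0.077
v -2.815 1.244 -0.079
v -2.526 1.104 -0.13
v -2.209 1.064 -0.067
v -1.937 1.135 0.098
v -3.998 -3.405 -0.821
v -3.551 -3.308 -0.258
v -4.129 -4.532 -0.522
v -3.682 -4.435 0.041
v -4.338 -4.125 0.041
v -4.257 -3.428 -0.144
v -3.423 -4.412 -0.636
v -3.342 -3.715 -0.821
v -3.196 -3.93 -0.143
v -3.762 -3.752 0.275
v -3.918 -4.088 -1.055
v -4.484 -3.91 -0.637
v -3.763 -3.257 -0.566
v -3.917 -4.583 -0.214
v -4.303 -4.4 -0.214
v -4.04 -4.343 0.117
v -4.178 -3.328 -0.499
v -3.915 -3.271 -0.168
v -4.378 -3.751 0.008
v -3.765 -4.569 -0.612
v -3.502 -4.512 -0.281
v -3.64 -3.497 -0.897
v -3.377 -3.44 -0.566
v -3.302 -4.089 -0.788
v -3.291 -3.566 -0.167
v -3.369 -4.228 0.009
v -3.216 -4.215 -0.389
v -3.168 -3.805 -0.498
v -3.624 -3.462 0.078
v -3.701 -4.124 0.254
v -4.087 -3.942 0.254
v -4.039 -3.533 0.145
v -3.415 -3.827 0.146
v -3.979 -3.716 -1.034
v -4.056 -4.378 -0.858
v -3.641 -4.307 -0.925
v -3.593 -3.898 -1.034
v -4.311 -3.612 -0.789
v -4.389 -4.274 -0.613
v -4.512 -4.035 -0.282
v -4.464 -3.625 -0.391
v -4.265 -4.013 -0.926
v 0.903 1.277 -3.594
v 1.319 1.052 -3.979
v 1.853 0.417 -3.031
v 1.437 0.643 -2.646
v 1.45 1.345 -3.857
v 1.983 0.71 -2.908
v 1.407 1.617 -3.651
v 1.941 0.982 -2.702
v 1.204 1.781 -3.427
v 1.738 1.146 -2.478
v 0.906 1.785 -3.256
v 1.439 1.15 -2.308
v 0.606 1.628 -3.193
v 1.14 0.993 -2.244
v 0.401 1.36 -3.257
v 0.935 0.725 -2.308
v 0.356 1.065 -3.428
v 0.89 0.431 -2.48
v 0.484 0.838 -3.652
v 1.018 0.203 -2.704
v 0.745 0.75 -3.858
v 1.279 0.116 -2.909
v 1.056 0.83 -3.98
v 1.59 0.195 -3.031
v -1.327 4.223 1.425
v -0.585 3.981 2.142
v -2.533 3.757 2.515
v -0.658 4.378 2.232
v -0.832 4.751 2.199
v -1.082 5.045 2.049
v -1.369 5.213 1.803
v -1.65 5.23 1.5
v -1.881 5.094 1.185
v -2.029 4.826 0.907
v -2.069 4.466 0.708
v -1.997 4.069 0.618
v -1.823 3.695 0.651
v -1.573 3.402 0.802
v -1.286 3.234 1.048
v -1.005 3.216 1.351
v -0.773 3.352 1.665
v -0.626 3.62 1.943
v -4.237 -0.922 1.02
v -3.92 -0.641 0.553
v -2.667 -0.358 1.573
v -2.983 -0.638 2.04
v -4.042 -0.451 0.65
v -2.789 -0.167 1.669
v -4.193 -0.332 0.803
v -2.94 -0.049 1.822
v -4.351 -0.303 0.989
v -3.098 -0.02 2.008
v -4.492 -0.368 1.18
v -3.238 -0.085 2.199
v -4.593 -0.518 1.346
v -3.34 -0.234 2.366
v -4.641 -0.728 1.463
v -3.388 -0.445 2.483
v -4.627 -0.969 1.513
v -3.373 -0.686 2.532
v -4.553 -1.202 1.487
v -3.3 -0.919 2.507
v -4.431 -1.393 1.391
v -3.178 -1.109 2.41
v -4.28 -1.511 1.238
v -3.027 -1.228 2.257
v -4.122 -1.54 1.052
v -2.869 -1.257 2.071
v -3.982 -1.475 0.861
v -2.728 -1.192 1.88
v -3.88 -1.326 0.694
v -2.627 -1.042 1.714
v -3.832 -1.115 0.577
v -2.579 -0.832 1.597
v -3.847 -0.874 0.528
v -2.593 -0.591 1.547
f 2 1 4
f 2 4 3
f 4 1 5
f 4 5 3
f 5 1 6
f 5 6 3
f 6 1 7
f 6 7 3
f 7 1 8
f 7 8 3
f 8 1 9
f 8 9 3
f 9 1 10
f 9 10 3
f 10 1 11
f 10 11 3
f 11 1 12
f 11 12 3
f 12 1 13
f 12 13 3
f 13 1 14
f 13 14 3
f 14 1 15
f 14 15 3
f 15 1 2
f 15 2 3
f 16 53 32
f 53 27 56
f 32 56 21
f 53 56 32
f 16 32 28
f 32 21 33
f 28 33 17
f 32 33 28
f 16 28 37
f 28 17 38
f 37 38 23
f 28 38 37
f 16 37 49
f 37 23 52
f 49 52 26
f 37 52 49
f 16 49 53
f 49 26 57
f 53 57 27
f 49 57 53
f 17 33 44
f 33 21 47
f 44 47 25
f 33 47 44
f 21 56 34
f 56 27 55
f 34 55 20
f 56 55 34
f 27 57 54
f 57 26 50
f 54 50 18
f 57 50 54
f 26 52 51
f 52 23 39
f 51 39 22
f 52 39 51
f 23 38 43
f 38 17 40
f 43 40 24
f 38 40 43
f 19 45 31
f 45 25 46
f 31 46 20
f 45 46 31
f 19 31 29
f 31 20 30
f 29 30 18
f 31 30 29
f 19 29 36
f 29 18 35
f 36 35 22
f 29 35 36
f 19 36 41
f 36 22 42
f 41 42 24
f 36 42 41
f 19 41 45
f 41 24 48
f 45 48 25
f 41 48 45
f 20 46 34
f 46 25 47
f 34 47 21
f 46 47 34
f 18 30 54
f 30 20 55
f 54 55 27
f 30 55 54
f 22 35 51
f 35 18 50
f 51 50 26
f 35 50 51
f 24 42 43
f 42 22 39
f 43 39 23
f 42 39 43
f 25 48 44
f 48 24 40
f 44 40 17
f 48 40 44
f 59 58 62
f 59 62 60
f 60 62 63
f 60 63 61
f 62 58 64
f 62 64 63
f 63 64 65
f 63 65 61
f 64 58 66
f 64 66 65
f 65 66 67
f 65 67 61
f 66 58 68
f 66 68 67
f 67 68 69
f 67 69 61
f 68 58 70
f 68 70 69
f 69 70 71
f 69 71 61
f 70 58 72
f 70 72 71
f 71 72 73
f 71 73 61
f 72 58 74
f 72 74 73
f 73 74 75
f 73 75 61
f 74 58 76
f 74 76 75
f 75 76 77
f 75 77 61
f 76 58 78
f 76 78 77
f 77 78 79
f 77 79 61
f 78 58 80
f 78 80 79
f 79 80 81
f 79 81 61
f 80 58 59
f 80 59 81
f 81 59 60
f 81 60 61
f 83 82 85
f 83 85 84
f 85 82 86
f 85 86 84
f 86 82 87
f 86 87 84
f 87 82 88
f 87 88 84
f 88 82 89
f 88 89 84
f 89 82 90
f 89 90 84
f 90 82 91
f 90 91 84
f 91 82 92
f 91 92 84
f 92 82 93
f 92 93 84
f 93 82 94
f 93 94 84
f 94 82 95
f 94 95 84
f 95 82 96
f 95 96 84
f 96 82 97
f 96 97 84
f 97 82 98
f 97 98 84
f 98 82 99
f 98 99 84
f 99 82 83
f 99 83 84
f 101 100 104
f 101 104 102
f 102 104 105
f 102 105 103
f 104 100 106
f 104 106 105
f 105 106 107
f 105 107 103
f 106 100 108
f 106 108 107
f 107 108 109
f 107 109 103
f 108 100 110
f 108 110 109
f 109 110 111
f 109 111 103
f 110 100 112
f 110 112 111
f 111 112 113
f 111 113 103
f 112 100 114
f 112 114 113
f 113 114 115
f 113 115 103
f 114 100 116
f 114 116 115
f 115 116 117
f 115 117 103
f 116 100 118
f 116 118 117
f 117 118 119
f 117 119 103
f 118 100 120
f 118 120 119
f 119 120 121
f 119 121 103
f 120 100 122
f 120 122 121
f 121 122 123
f 121 123 103
f 122 100 124
f 122 124 123
f 123 124 125
f 123 125 103
f 124 100 126
f 124 126 125
f 125 126 127
f 125 127 103
f 126 100 128
f 126 128 127
f 127 128 129
f 127 129 103
f 128 100 130
f 128 130 129
f 129 130 131
f 129 131 103
f 130 100 132
f 130 132 131
f 131 132 133
f 131 133 103
f 132 100 101
f 132 101 133
f 133 101 102
f 133 102 103



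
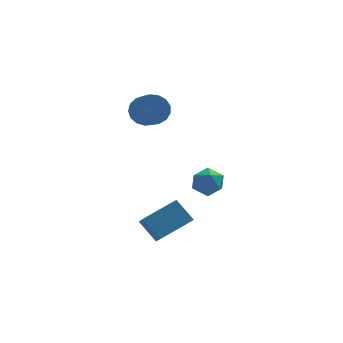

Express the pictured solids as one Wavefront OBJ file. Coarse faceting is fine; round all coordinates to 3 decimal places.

v 0.647 2.019 2.946
v 1.038 2.513 3.709
v 1.144 1.056 4.598
v 0.753 0.561 3.834
v 0.571 2.529 3.791
v 0.677 1.072 4.68
v 0.122 2.427 3.679
v 0.228 0.97 4.567
v -0.207 2.233 3.398
v -0.101 0.776 4.287
v -0.34 1.989 3.015
v -0.234 0.532 3.903
v -0.247 1.752 2.615
v -0.141 0.295 3.504
v 0.05 1.576 2.291
v 0.157 0.119 3.18
v 0.485 1.501 2.117
v 0.591 0.044 3.006
v 0.956 1.545 2.133
v 1.062 0.088 3.022
v 1.357 1.698 2.335
v 1.463 0.241 3.224
v 1.595 1.924 2.677
v 1.701 0.467 3.566
v 1.616 2.171 3.08
v 1.722 0.714 3.969
v 1.415 2.384 3.453
v 1.521 0.927 4.342
v 3.095 -2.637 -0.299
v 3.626 -2.325 0.405
v 2.694 -3.835 0.535
v 3.225 -3.523 1.239
v 2.446 -3.063 1.001
v 2.694 -2.322 0.486
v 3.626 -3.838 0.454
v 3.874 -3.097 -0.061
v 3.955 -3.067 0.871
v 3.225 -2.588 1.209
v 3.095 -3.572 -0.269
v 2.365 -3.093 0.069
v -0.236 -2.104 -2.888
v -0.196 -3.717 -1.608
v 1.535 -1.411 -2.071
v 1.575 -3.024 -0.79
v 0.545 -2.896 -3.91
v 0.585 -4.509 -2.629
v 2.316 -2.203 -3.092
v 2.356 -3.816 -1.812
f 2 1 5
f 2 5 3
f 3 5 6
f 3 6 4
f 5 1 7
f 5 7 6
f 6 7 8
f 6 8 4
f 7 1 9
f 7 9 8
f 8 9 10
f 8 10 4
f 9 1 11
f 9 11 10
f 10 11 12
f 10 12 4
f 11 1 13
f 11 13 12
f 12 13 14
f 12 14 4
f 13 1 15
f 13 15 14
f 14 15 16
f 14 16 4
f 15 1 17
f 15 17 16
f 16 17 18
f 16 18 4
f 17 1 19
f 17 19 18
f 18 19 20
f 18 20 4
f 19 1 21
f 19 21 20
f 20 21 22
f 20 22 4
f 21 1 23
f 21 23 22
f 22 23 24
f 22 24 4
f 23 1 25
f 23 25 24
f 24 25 26
f 24 26 4
f 25 1 27
f 25 27 26
f 26 27 28
f 26 28 4
f 27 1 2
f 27 2 28
f 28 2 3
f 28 3 4
f 29 40 34
f 29 34 30
f 29 30 36
f 29 36 39
f 29 39 40
f 30 34 38
f 34 40 33
f 40 39 31
f 39 36 35
f 36 30 37
f 32 38 33
f 32 33 31
f 32 31 35
f 32 35 37
f 32 37 38
f 33 38 34
f 31 33 40
f 35 31 39
f 37 35 36
f 38 37 30
f 42 44 41
f 45 42 41
f 41 44 43
f 43 45 41
f 42 48 44
f 46 42 45
f 46 48 42
f 44 48 43
f 47 45 43
f 43 48 47
f 47 46 45
f 48 46 47



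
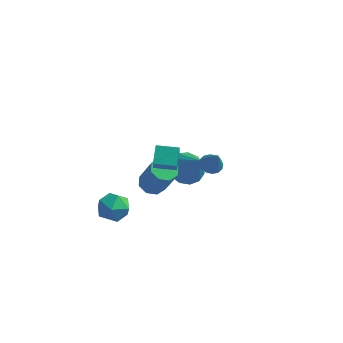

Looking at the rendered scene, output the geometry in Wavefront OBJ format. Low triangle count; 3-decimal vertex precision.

v -2.808 -1.886 -2.771
v -1.951 -2.367 -2.872
v -3.249 -2.913 -1.628
v -2.392 -3.394 -1.729
v -2.405 -2.484 -1.344
v -2.132 -1.85 -2.05
v -3.068 -3.43 -2.45
v -2.795 -2.796 -3.156
v -2.111 -3.322 -2.674
v -1.702 -2.737 -1.99
v -3.498 -2.543 -2.51
v -3.089 -1.958 -1.826
v -0.688 -1.935 1.011
v -0.471 -2.491 1.875
v -0.893 -1.025 1.648
v -0.676 -1.581 2.512
v 0.456 -1.619 0.928
v 0.673 -2.175 1.792
v 0.251 -0.709 1.565
v 0.468 -1.265 2.429
v -1.462 -0.149 -2.02
v -0.998 -0.648 -2.379
v -0.095 -1.19 -0.459
v -0.558 -0.691 -0.1
v -0.761 -0.11 -2.338
v 0.142 -0.652 -0.418
v -0.935 0.406 -2.111
v -0.032 -0.136 -0.191
v -1.417 0.596 -1.831
v -0.514 0.054 0.09
v -1.925 0.35 -1.661
v -1.022 -0.192 0.259
v -2.162 -0.188 -1.702
v -1.259 -0.73 0.218
v -1.988 -0.704 -1.929
v -1.085 -1.246 -0.009
v -1.506 -0.894 -2.21
v -0.603 -1.436 -0.289
v 1.803 -0.291 0.728
v 2.13 0.246 0.767
v 2.317 -0.689 1.912
v 1.845 0.31 0.912
v 1.549 0.213 1.008
v 1.321 -0.02 1.028
v 1.222 -0.325 0.969
v 1.279 -0.621 0.844
v 1.477 -0.829 0.689
v 1.762 -0.892 0.544
v 2.058 -0.795 0.448
v 2.286 -0.563 0.428
v 2.385 -0.258 0.488
v 2.328 0.039 0.612
v -1.244 4.259 -4.424
v -0.406 4.028 -5.064
v -0.216 3.541 -2.816
v -0.318 4.597 -4.866
v -0.525 5.058 -4.527
v -0.96 5.266 -4.156
v -1.486 5.154 -3.87
v -1.934 4.758 -3.76
v -2.164 4.204 -3.861
v -2.102 3.667 -4.14
v -1.767 3.318 -4.51
v -1.267 3.268 -4.853
v -0.759 3.533 -5.059
f 1 12 6
f 1 6 2
f 1 2 8
f 1 8 11
f 1 11 12
f 2 6 10
f 6 12 5
f 12 11 3
f 11 8 7
f 8 2 9
f 4 10 5
f 4 5 3
f 4 3 7
f 4 7 9
f 4 9 10
f 5 10 6
f 3 5 12
f 7 3 11
f 9 7 8
f 10 9 2
f 14 16 13
f 17 14 13
f 13 16 15
f 15 17 13
f 14 20 16
f 18 14 17
f 18 20 14
f 16 20 15
f 19 17 15
f 15 20 19
f 19 18 17
f 20 18 19
f 22 21 25
f 22 25 23
f 23 25 26
f 23 26 24
f 25 21 27
f 25 27 26
f 26 27 28
f 26 28 24
f 27 21 29
f 27 29 28
f 28 29 30
f 28 30 24
f 29 21 31
f 29 31 30
f 30 31 32
f 30 32 24
f 31 21 33
f 31 33 32
f 32 33 34
f 32 34 24
f 33 21 35
f 33 35 34
f 34 35 36
f 34 36 24
f 35 21 37
f 35 37 36
f 36 37 38
f 36 38 24
f 37 21 22
f 37 22 38
f 38 22 23
f 38 23 24
f 40 39 42
f 40 42 41
f 42 39 43
f 42 43 41
f 43 39 44
f 43 44 41
f 44 39 45
f 44 45 41
f 45 39 46
f 45 46 41
f 46 39 47
f 46 47 41
f 47 39 48
f 47 48 41
f 48 39 49
f 48 49 41
f 49 39 50
f 49 50 41
f 50 39 51
f 50 51 41
f 51 39 52
f 51 52 41
f 52 39 40
f 52 40 41
f 54 53 56
f 54 56 55
f 56 53 57
f 56 57 55
f 57 53 58
f 57 58 55
f 58 53 59
f 58 59 55
f 59 53 60
f 59 60 55
f 60 53 61
f 60 61 55
f 61 53 62
f 61 62 55
f 62 53 63
f 62 63 55
f 63 53 64
f 63 64 55
f 64 53 65
f 64 65 55
f 65 53 54
f 65 54 55



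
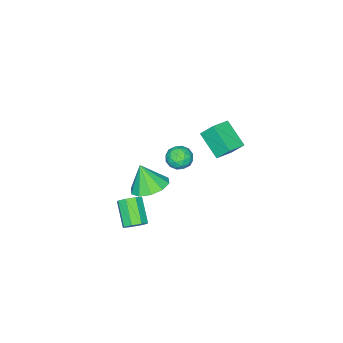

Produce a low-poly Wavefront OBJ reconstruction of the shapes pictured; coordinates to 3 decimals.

v 3.714 0.457 2.244
v 4.771 0.622 2.277
v 3.766 -0.157 3.656
v 4.472 1.159 2.522
v 3.884 1.428 2.66
v 3.231 1.326 2.639
v 2.763 0.892 2.468
v 2.658 0.292 2.211
v 2.956 -0.246 1.967
v 3.544 -0.515 1.828
v 4.197 -0.413 1.849
v 4.666 0.022 2.02
v -3.211 -2.876 -3.547
v -2.623 -3.406 -3.263
v -3.997 -3.174 -2.477
v -3.409 -3.704 -2.193
v -3.266 -2.876 -2.187
v -2.78 -2.691 -2.849
v -3.84 -3.889 -2.891
v -3.354 -3.704 -3.553
v -3.012 -4.032 -2.858
v -2.657 -3.406 -2.423
v -3.963 -3.174 -3.317
v -3.608 -2.548 -2.882
v -2.848 -3.115 -3.499
v -3.772 -3.465 -2.241
v -3.688 -2.978 -2.237
v -3.342 -3.29 -2.071
v -2.94 -2.694 -3.255
v -2.595 -3.006 -3.089
v -2.972 -2.694 -2.456
v -4.025 -3.574 -2.651
v -3.68 -3.886 -2.485
v -3.278 -3.29 -3.669
v -2.932 -3.602 -3.503
v -3.648 -3.886 -3.284
v -2.731 -3.794 -3.094
v -3.193 -3.97 -2.465
v -3.446 -4.078 -2.875
v -3.161 -3.97 -3.264
v -2.522 -3.426 -2.838
v -2.984 -3.602 -2.209
v -2.9 -3.115 -2.206
v -2.615 -3.006 -2.595
v -2.751 -3.794 -2.6
v -3.636 -2.978 -3.531
v -4.098 -3.154 -2.902
v -4.005 -3.574 -3.145
v -3.72 -3.465 -3.534
v -3.427 -2.61 -3.275
v -3.889 -2.786 -2.646
v -3.459 -2.61 -2.476
v -3.174 -2.502 -2.865
v -3.869 -2.786 -3.14
v 3.061 -1.128 -2.709
v 3.535 -0.975 -2.216
v 2.772 -2.019 -1.159
v 2.299 -2.172 -1.651
v 3.11 -0.649 -2.201
v 2.348 -1.693 -1.143
v 2.657 -0.603 -2.482
v 1.894 -1.647 -1.425
v 2.44 -0.865 -2.897
v 1.678 -1.909 -1.839
v 2.588 -1.281 -3.201
v 1.825 -2.325 -2.144
v 3.012 -1.607 -3.217
v 2.25 -2.651 -2.159
v 3.466 -1.653 -2.935
v 2.703 -2.697 -1.878
v 3.682 -1.391 -2.521
v 2.92 -2.435 -1.463
v -0.716 2.253 2.838
v -1.079 0.876 3.821
v -0.924 2.934 3.715
v -1.287 1.557 4.698
v 0.427 2.183 3.162
v 0.064 0.806 4.145
v 0.219 2.864 4.039
v -0.144 1.487 5.022
f 2 1 4
f 2 4 3
f 4 1 5
f 4 5 3
f 5 1 6
f 5 6 3
f 6 1 7
f 6 7 3
f 7 1 8
f 7 8 3
f 8 1 9
f 8 9 3
f 9 1 10
f 9 10 3
f 10 1 11
f 10 11 3
f 11 1 12
f 11 12 3
f 12 1 2
f 12 2 3
f 13 50 29
f 50 24 53
f 29 53 18
f 50 53 29
f 13 29 25
f 29 18 30
f 25 30 14
f 29 30 25
f 13 25 34
f 25 14 35
f 34 35 20
f 25 35 34
f 13 34 46
f 34 20 49
f 46 49 23
f 34 49 46
f 13 46 50
f 46 23 54
f 50 54 24
f 46 54 50
f 14 30 41
f 30 18 44
f 41 44 22
f 30 44 41
f 18 53 31
f 53 24 52
f 31 52 17
f 53 52 31
f 24 54 51
f 54 23 47
f 51 47 15
f 54 47 51
f 23 49 48
f 49 20 36
f 48 36 19
f 49 36 48
f 20 35 40
f 35 14 37
f 40 37 21
f 35 37 40
f 16 42 28
f 42 22 43
f 28 43 17
f 42 43 28
f 16 28 26
f 28 17 27
f 26 27 15
f 28 27 26
f 16 26 33
f 26 15 32
f 33 32 19
f 26 32 33
f 16 33 38
f 33 19 39
f 38 39 21
f 33 39 38
f 16 38 42
f 38 21 45
f 42 45 22
f 38 45 42
f 17 43 31
f 43 22 44
f 31 44 18
f 43 44 31
f 15 27 51
f 27 17 52
f 51 52 24
f 27 52 51
f 19 32 48
f 32 15 47
f 48 47 23
f 32 47 48
f 21 39 40
f 39 19 36
f 40 36 20
f 39 36 40
f 22 45 41
f 45 21 37
f 41 37 14
f 45 37 41
f 56 55 59
f 56 59 57
f 57 59 60
f 57 60 58
f 59 55 61
f 59 61 60
f 60 61 62
f 60 62 58
f 61 55 63
f 61 63 62
f 62 63 64
f 62 64 58
f 63 55 65
f 63 65 64
f 64 65 66
f 64 66 58
f 65 55 67
f 65 67 66
f 66 67 68
f 66 68 58
f 67 55 69
f 67 69 68
f 68 69 70
f 68 70 58
f 69 55 71
f 69 71 70
f 70 71 72
f 70 72 58
f 71 55 56
f 71 56 72
f 72 56 57
f 72 57 58
f 74 76 73
f 77 74 73
f 73 76 75
f 75 77 73
f 74 80 76
f 78 74 77
f 78 80 74
f 76 80 75
f 79 77 75
f 75 80 79
f 79 78 77
f 80 78 79



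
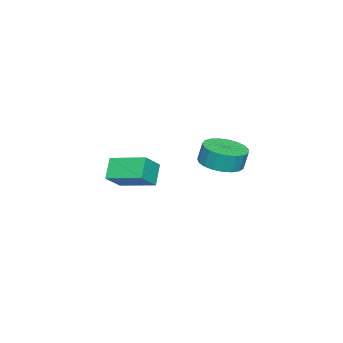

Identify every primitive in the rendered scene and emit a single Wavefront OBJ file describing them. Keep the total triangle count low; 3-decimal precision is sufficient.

v 2.545 2.234 1.042
v 3.269 1.498 1.236
v 3.218 1.711 2.232
v 2.495 2.446 2.038
v 3.515 1.853 1.173
v 3.464 2.065 2.169
v 3.594 2.273 1.087
v 3.543 2.486 2.083
v 3.491 2.687 0.993
v 3.44 2.9 1.989
v 3.225 3.023 0.908
v 3.174 3.236 1.904
v 2.841 3.222 0.846
v 2.79 3.435 1.842
v 2.407 3.25 0.818
v 2.356 3.463 1.814
v 1.996 3.102 0.828
v 1.945 3.315 1.824
v 1.68 2.804 0.876
v 1.629 3.017 1.872
v 1.514 2.408 0.952
v 1.463 2.621 1.948
v 1.526 1.981 1.044
v 1.475 2.194 2.04
v 1.715 1.598 1.135
v 1.664 1.811 2.132
v 2.047 1.325 1.211
v 1.996 1.538 2.207
v 2.465 1.209 1.257
v 2.414 1.422 2.253
v 2.897 1.27 1.266
v 2.847 1.483 2.262
v -0.521 -3.854 -1.468
v 0.496 -4.111 -0.617
v -0.394 -1.965 -1.048
v 0.623 -2.222 -0.198
v 0.317 -3.698 -2.422
v 1.334 -3.955 -1.572
v 0.444 -1.809 -2.003
v 1.461 -2.066 -1.152
f 2 1 5
f 2 5 3
f 3 5 6
f 3 6 4
f 5 1 7
f 5 7 6
f 6 7 8
f 6 8 4
f 7 1 9
f 7 9 8
f 8 9 10
f 8 10 4
f 9 1 11
f 9 11 10
f 10 11 12
f 10 12 4
f 11 1 13
f 11 13 12
f 12 13 14
f 12 14 4
f 13 1 15
f 13 15 14
f 14 15 16
f 14 16 4
f 15 1 17
f 15 17 16
f 16 17 18
f 16 18 4
f 17 1 19
f 17 19 18
f 18 19 20
f 18 20 4
f 19 1 21
f 19 21 20
f 20 21 22
f 20 22 4
f 21 1 23
f 21 23 22
f 22 23 24
f 22 24 4
f 23 1 25
f 23 25 24
f 24 25 26
f 24 26 4
f 25 1 27
f 25 27 26
f 26 27 28
f 26 28 4
f 27 1 29
f 27 29 28
f 28 29 30
f 28 30 4
f 29 1 31
f 29 31 30
f 30 31 32
f 30 32 4
f 31 1 2
f 31 2 32
f 32 2 3
f 32 3 4
f 34 36 33
f 37 34 33
f 33 36 35
f 35 37 33
f 34 40 36
f 38 34 37
f 38 40 34
f 36 40 35
f 39 37 35
f 35 40 39
f 39 38 37
f 40 38 39



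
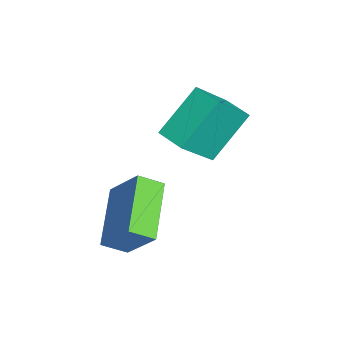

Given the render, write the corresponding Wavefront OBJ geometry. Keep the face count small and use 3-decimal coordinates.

v -0.37 3.467 -3.229
v -1.178 4.73 -1.951
v 0.458 4.027 -3.259
v -0.35 5.29 -1.981
v 0.43 2.37 -1.639
v -0.378 3.633 -0.361
v 1.258 2.93 -1.669
v 0.45 4.193 -0.391
v 2.728 1.09 -5.069
v 2.674 0.295 -4.59
v 0.843 1.635 -4.378
v 0.789 0.839 -3.9
v 3.431 1.841 -3.74
v 3.377 1.045 -3.262
v 1.546 2.385 -3.05
v 1.492 1.59 -2.571
f 2 4 1
f 5 2 1
f 1 4 3
f 3 5 1
f 2 8 4
f 6 2 5
f 6 8 2
f 4 8 3
f 7 5 3
f 3 8 7
f 7 6 5
f 8 6 7
f 10 12 9
f 13 10 9
f 9 12 11
f 11 13 9
f 10 16 12
f 14 10 13
f 14 16 10
f 12 16 11
f 15 13 11
f 11 16 15
f 15 14 13
f 16 14 15



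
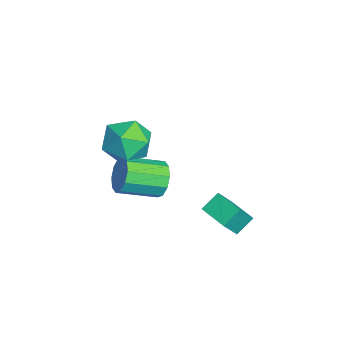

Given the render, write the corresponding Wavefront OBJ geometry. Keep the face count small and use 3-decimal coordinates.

v 2.272 0.506 -2.51
v 1.838 1.268 -1.896
v 3.456 1.281 -2.634
v 3.022 2.042 -2.02
v 2.838 -0.162 -1.28
v 2.404 0.599 -0.666
v 4.022 0.612 -1.404
v 3.588 1.374 -0.79
v 1.8 -2.962 2.538
v 2.923 -2.5 2.652
v 2.077 -4.04 4.168
v 3.2 -3.578 4.282
v 2.227 -2.866 4.462
v 2.055 -2.2 3.455
v 2.945 -4.34 3.365
v 2.773 -3.674 2.358
v 3.631 -3.352 3.163
v 3.187 -2.441 3.842
v 1.813 -4.099 2.978
v 1.369 -3.188 3.657
v 0.775 -1.649 -0.989
v 1.318 -1.877 -1.722
v 1.468 -3.699 -1.044
v 0.925 -3.471 -0.311
v 1.663 -1.69 -1.294
v 1.813 -3.512 -0.616
v 1.67 -1.486 -0.75
v 1.819 -3.309 -0.072
v 1.334 -1.345 -0.297
v 1.484 -3.167 0.381
v 0.785 -1.32 -0.109
v 0.935 -3.142 0.57
v 0.232 -1.421 -0.256
v 0.382 -3.243 0.422
v -0.113 -1.608 -0.684
v 0.037 -3.43 -0.006
v -0.119 -1.811 -1.228
v 0.03 -3.634 -0.55
v 0.216 -1.953 -1.681
v 0.366 -3.775 -1.003
v 0.765 -1.978 -1.87
v 0.915 -3.8 -1.191
f 2 4 1
f 5 2 1
f 1 4 3
f 3 5 1
f 2 8 4
f 6 2 5
f 6 8 2
f 4 8 3
f 7 5 3
f 3 8 7
f 7 6 5
f 8 6 7
f 9 20 14
f 9 14 10
f 9 10 16
f 9 16 19
f 9 19 20
f 10 14 18
f 14 20 13
f 20 19 11
f 19 16 15
f 16 10 17
f 12 18 13
f 12 13 11
f 12 11 15
f 12 15 17
f 12 17 18
f 13 18 14
f 11 13 20
f 15 11 19
f 17 15 16
f 18 17 10
f 22 21 25
f 22 25 23
f 23 25 26
f 23 26 24
f 25 21 27
f 25 27 26
f 26 27 28
f 26 28 24
f 27 21 29
f 27 29 28
f 28 29 30
f 28 30 24
f 29 21 31
f 29 31 30
f 30 31 32
f 30 32 24
f 31 21 33
f 31 33 32
f 32 33 34
f 32 34 24
f 33 21 35
f 33 35 34
f 34 35 36
f 34 36 24
f 35 21 37
f 35 37 36
f 36 37 38
f 36 38 24
f 37 21 39
f 37 39 38
f 38 39 40
f 38 40 24
f 39 21 41
f 39 41 40
f 40 41 42
f 40 42 24
f 41 21 22
f 41 22 42
f 42 22 23
f 42 23 24



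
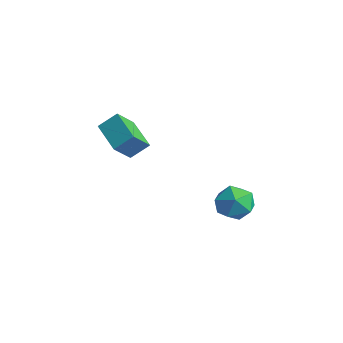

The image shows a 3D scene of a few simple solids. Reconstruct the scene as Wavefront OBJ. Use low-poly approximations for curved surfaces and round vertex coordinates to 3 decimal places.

v -2.869 0.713 0.507
v -2.712 -0.136 1.37
v -2.55 1.386 1.112
v -2.393 0.538 1.975
v -1.467 0.482 0.025
v -1.31 -0.366 0.888
v -1.148 1.156 0.63
v -0.991 0.307 1.493
v 2.785 3.076 -1.324
v 3.357 2.446 -1.131
v 1.723 2.234 -0.929
v 2.295 1.604 -0.736
v 2.261 2.327 -0.248
v 2.918 2.847 -0.492
v 2.162 1.833 -1.568
v 2.819 2.353 -1.812
v 2.972 1.677 -1.282
v 3.033 1.983 -0.466
v 2.047 2.697 -1.594
v 2.108 3.003 -0.778
f 2 4 1
f 5 2 1
f 1 4 3
f 3 5 1
f 2 8 4
f 6 2 5
f 6 8 2
f 4 8 3
f 7 5 3
f 3 8 7
f 7 6 5
f 8 6 7
f 9 20 14
f 9 14 10
f 9 10 16
f 9 16 19
f 9 19 20
f 10 14 18
f 14 20 13
f 20 19 11
f 19 16 15
f 16 10 17
f 12 18 13
f 12 13 11
f 12 11 15
f 12 15 17
f 12 17 18
f 13 18 14
f 11 13 20
f 15 11 19
f 17 15 16
f 18 17 10



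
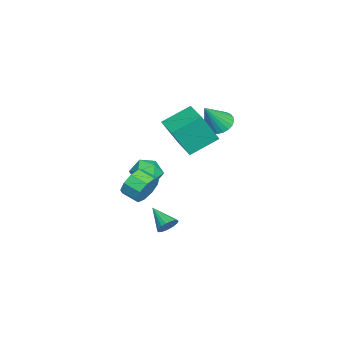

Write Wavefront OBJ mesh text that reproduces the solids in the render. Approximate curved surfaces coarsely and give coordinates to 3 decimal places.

v 0.886 -1.497 0.032
v 1.416 -1.445 0.843
v 0.965 -2.371 1.198
v 0.434 -2.423 0.388
v 0.839 -1.13 0.929
v 0.387 -2.056 1.284
v 0.283 -0.987 0.596
v -0.169 -1.913 0.951
v 0.009 -1.082 -0.001
v -0.442 -2.009 0.354
v 0.146 -1.372 -0.582
v -0.306 -2.298 -0.227
v 0.629 -1.72 -0.876
v 0.177 -2.646 -0.521
v 1.232 -1.963 -0.745
v 0.78 -2.89 -0.389
v 1.673 -1.989 -0.25
v 1.221 -2.915 0.106
v 1.746 -1.784 0.377
v 1.294 -2.71 0.733
v -4.335 1.696 2.573
v -3.667 1.385 2.057
v -3.405 0.984 4.207
v -3.551 1.708 2.132
v -3.554 2.029 2.274
v -3.677 2.299 2.461
v -3.899 2.478 2.666
v -4.188 2.538 2.857
v -4.499 2.469 3.004
v -4.786 2.283 3.086
v -5.003 2.007 3.09
v -5.119 1.684 3.015
v -5.116 1.363 2.873
v -4.994 1.093 2.685
v -4.771 0.914 2.481
v -4.482 0.854 2.29
v -4.171 0.923 2.143
v -3.885 1.109 2.061
v -0.427 -0.603 -3.573
v 0.044 -0.645 -3.084
v -1.353 -1.597 -2.767
v -0.127 -0.412 -2.994
v -0.357 -0.217 -3.018
v -0.601 -0.099 -3.152
v -0.811 -0.08 -3.37
v -0.944 -0.165 -3.628
v -0.975 -0.337 -3.875
v -0.897 -0.562 -4.063
v -0.726 -0.794 -4.153
v -0.496 -0.989 -4.129
v -0.252 -1.108 -3.994
v -0.043 -1.126 -3.777
v 0.091 -1.041 -3.519
v 0.121 -0.869 -3.271
v -1.854 -0.196 2.184
v -1.361 -1.093 4.063
v -2.651 1.29 3.103
v -2.158 0.392 4.982
v -0.402 0.588 2.178
v 0.091 -0.31 4.057
v -1.199 2.073 3.097
v -0.706 1.176 4.976
v -3.445 -1.255 -1.205
v -3.092 -1.729 -0.361
v -3.628 -2.731 -1.959
v -3.275 -3.205 -1.115
v -4.195 -2.74 -1.098
v -4.081 -1.828 -0.633
v -2.639 -2.632 -1.687
v -2.525 -1.72 -1.222
v -2.594 -2.581 -0.659
v -3.556 -2.647 -0.295
v -3.164 -1.813 -2.025
v -4.126 -1.879 -1.661
f 2 1 5
f 2 5 3
f 3 5 6
f 3 6 4
f 5 1 7
f 5 7 6
f 6 7 8
f 6 8 4
f 7 1 9
f 7 9 8
f 8 9 10
f 8 10 4
f 9 1 11
f 9 11 10
f 10 11 12
f 10 12 4
f 11 1 13
f 11 13 12
f 12 13 14
f 12 14 4
f 13 1 15
f 13 15 14
f 14 15 16
f 14 16 4
f 15 1 17
f 15 17 16
f 16 17 18
f 16 18 4
f 17 1 19
f 17 19 18
f 18 19 20
f 18 20 4
f 19 1 2
f 19 2 20
f 20 2 3
f 20 3 4
f 22 21 24
f 22 24 23
f 24 21 25
f 24 25 23
f 25 21 26
f 25 26 23
f 26 21 27
f 26 27 23
f 27 21 28
f 27 28 23
f 28 21 29
f 28 29 23
f 29 21 30
f 29 30 23
f 30 21 31
f 30 31 23
f 31 21 32
f 31 32 23
f 32 21 33
f 32 33 23
f 33 21 34
f 33 34 23
f 34 21 35
f 34 35 23
f 35 21 36
f 35 36 23
f 36 21 37
f 36 37 23
f 37 21 38
f 37 38 23
f 38 21 22
f 38 22 23
f 40 39 42
f 40 42 41
f 42 39 43
f 42 43 41
f 43 39 44
f 43 44 41
f 44 39 45
f 44 45 41
f 45 39 46
f 45 46 41
f 46 39 47
f 46 47 41
f 47 39 48
f 47 48 41
f 48 39 49
f 48 49 41
f 49 39 50
f 49 50 41
f 50 39 51
f 50 51 41
f 51 39 52
f 51 52 41
f 52 39 53
f 52 53 41
f 53 39 54
f 53 54 41
f 54 39 40
f 54 40 41
f 56 58 55
f 59 56 55
f 55 58 57
f 57 59 55
f 56 62 58
f 60 56 59
f 60 62 56
f 58 62 57
f 61 59 57
f 57 62 61
f 61 60 59
f 62 60 61
f 63 74 68
f 63 68 64
f 63 64 70
f 63 70 73
f 63 73 74
f 64 68 72
f 68 74 67
f 74 73 65
f 73 70 69
f 70 64 71
f 66 72 67
f 66 67 65
f 66 65 69
f 66 69 71
f 66 71 72
f 67 72 68
f 65 67 74
f 69 65 73
f 71 69 70
f 72 71 64

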